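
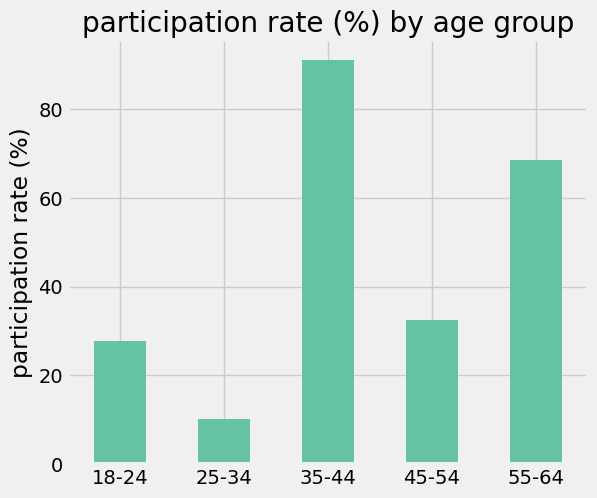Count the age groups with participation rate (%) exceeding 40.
Above 40: 35-44, 55-64.

2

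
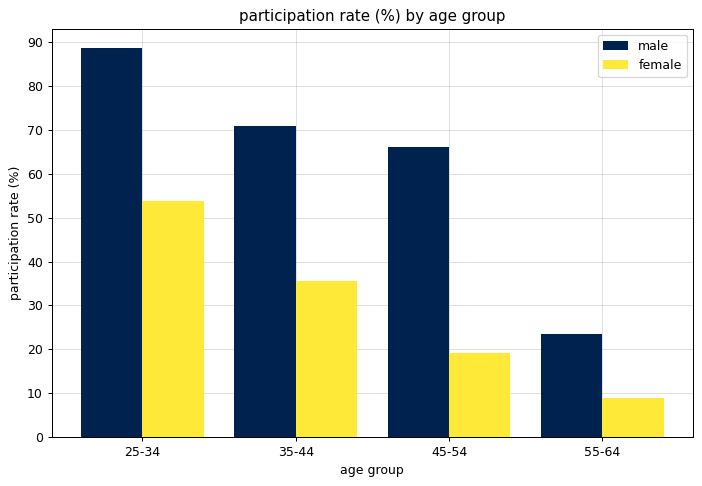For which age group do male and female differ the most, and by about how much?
45-54: male ≈ 70, female ≈ 20 → gap ≈ 50. Next-largest (35-44) is only ≈ 30.

45-54, ≈ 50 %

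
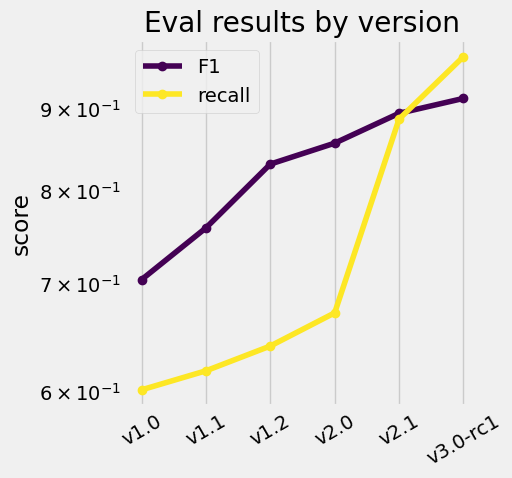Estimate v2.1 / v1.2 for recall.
≈ 1.38×

v2.1 ≈ 0.90, v1.2 ≈ 0.65; 0.90/0.65 ≈ 1.38.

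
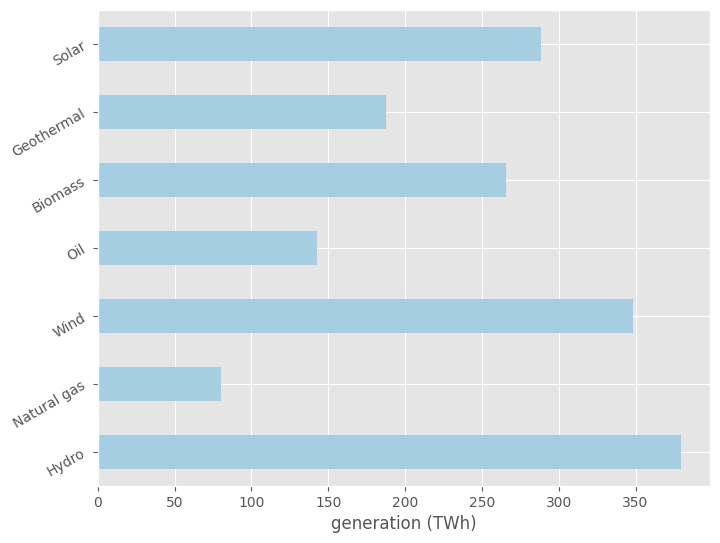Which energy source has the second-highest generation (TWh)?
Wind

Top 3: Hydro ≈ 400, Wind ≈ 350, Solar ≈ 300.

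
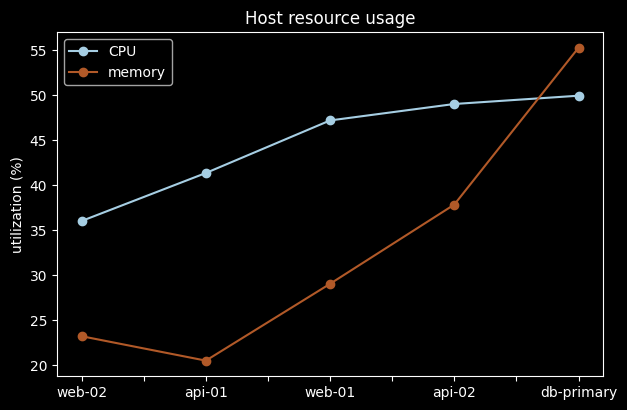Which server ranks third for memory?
Top 4 for memory: db-primary ≈ 55, api-02 ≈ 40, web-01 ≈ 30, web-02 ≈ 25.

web-01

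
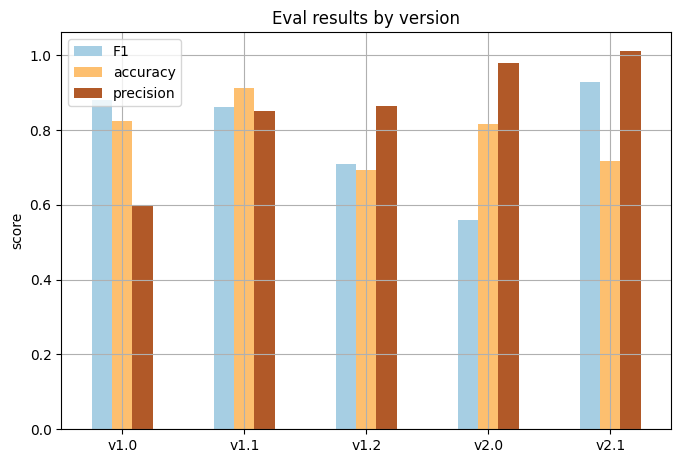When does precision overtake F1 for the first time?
v1.2

v1.1: precision ≈ 0.8 vs F1 ≈ 0.9 (not yet); v1.2: precision ≈ 0.9 vs F1 ≈ 0.7 (first crossover).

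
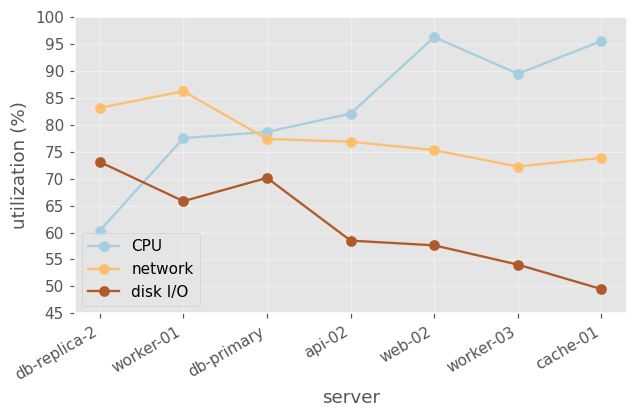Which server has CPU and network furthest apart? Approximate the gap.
db-replica-2: CPU ≈ 60, network ≈ 85 → gap ≈ 25. Next-largest (cache-01) is only ≈ 20.

db-replica-2, ≈ 25 %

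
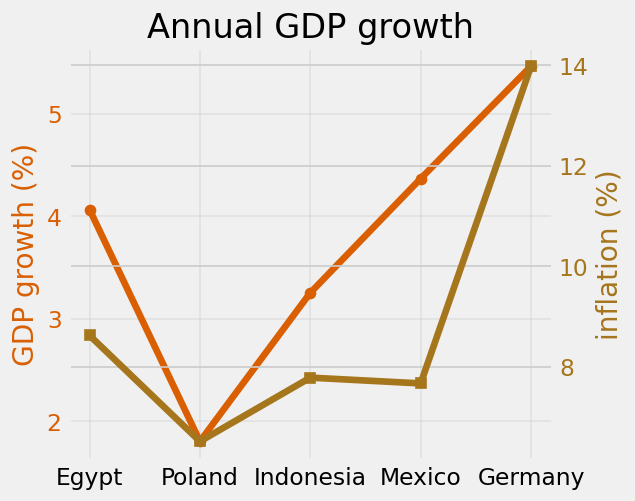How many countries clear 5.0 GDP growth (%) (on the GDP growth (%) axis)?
Above 5.0: Germany.

1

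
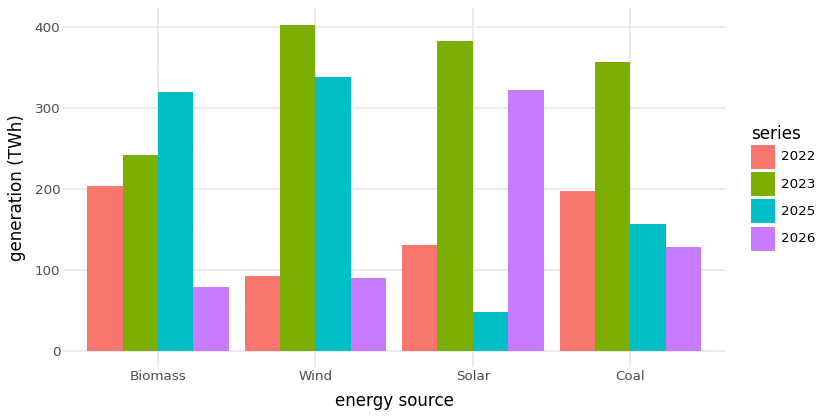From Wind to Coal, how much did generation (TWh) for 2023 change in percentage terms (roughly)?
≈ -12.5%

Wind ≈ 400, Coal ≈ 350; (350 − 400) / 400 ≈ -12.5%.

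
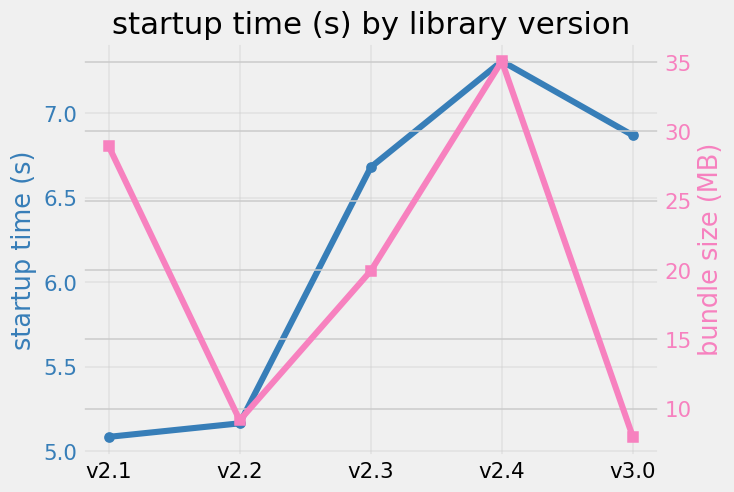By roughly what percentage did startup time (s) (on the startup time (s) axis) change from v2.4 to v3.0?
v2.4 ≈ 7.4, v3.0 ≈ 6.8; (6.8 − 7.4) / 7.4 ≈ -8.1%.

≈ -8.1%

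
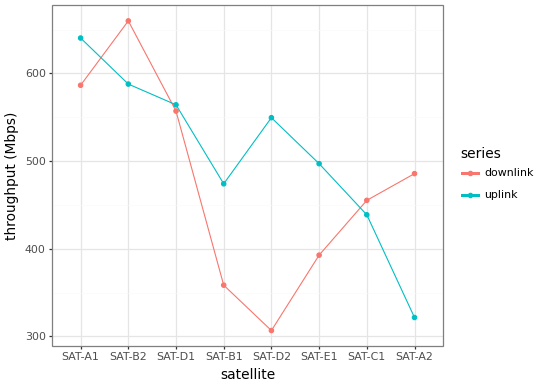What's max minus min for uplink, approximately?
Max SAT-A1 ≈ 650, min SAT-A2 ≈ 300; range ≈ 350.

≈ 350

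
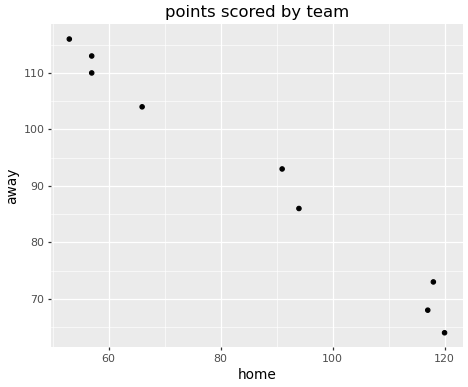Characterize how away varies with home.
Points are negatively correlated; strong (|r| ≈ 1.0).

negative, strong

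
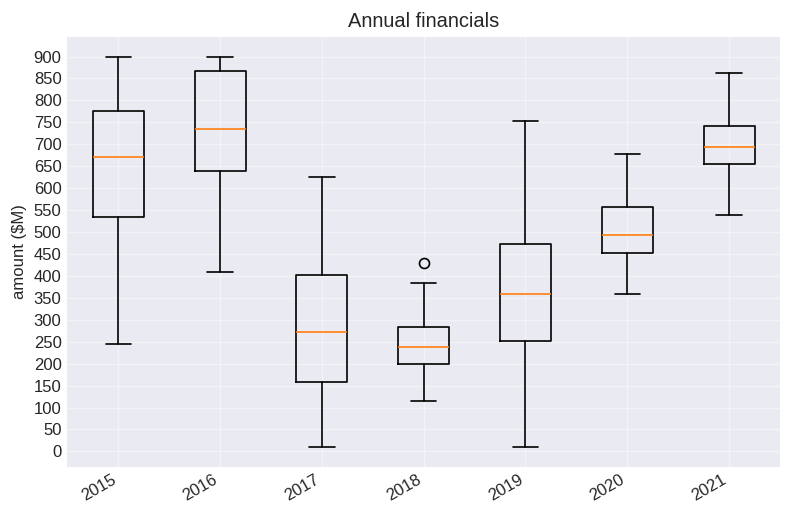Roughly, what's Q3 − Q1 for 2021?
≈ 100

Q3 ≈ 750, Q1 ≈ 650; IQR ≈ 100.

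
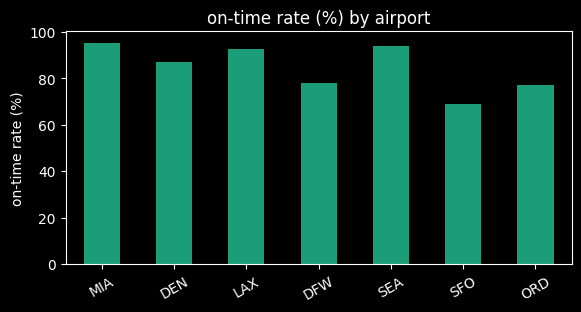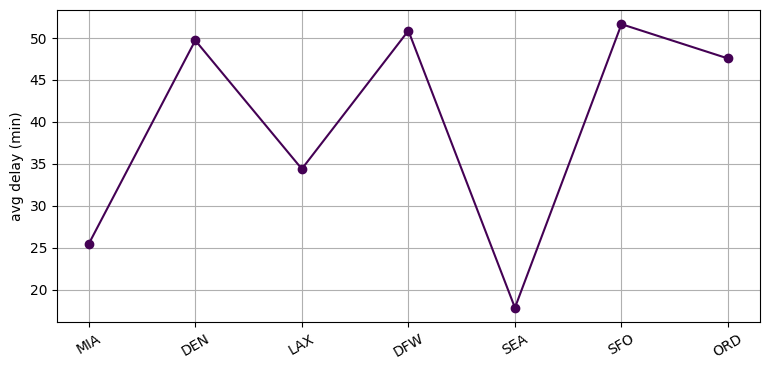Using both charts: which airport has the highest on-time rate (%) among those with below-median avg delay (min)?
Chart 2 median avg delay (min) ≈ 50; below-median airports: MIA, LAX, SEA. Among those, MIA has the highest on-time rate (%) (≈ 100).

MIA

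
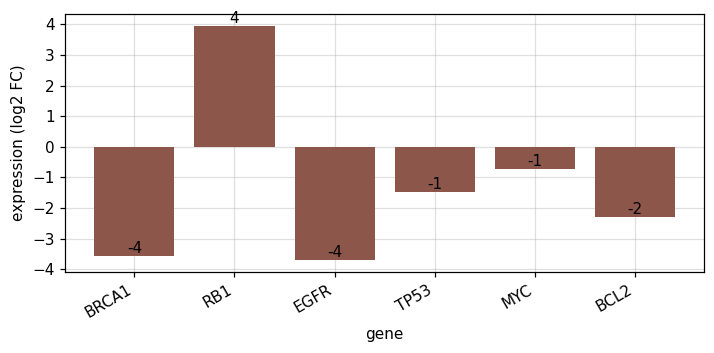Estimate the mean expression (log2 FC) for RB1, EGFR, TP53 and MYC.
(4 + -4 + -1 + -1) / 4 ≈ 0.

≈ 0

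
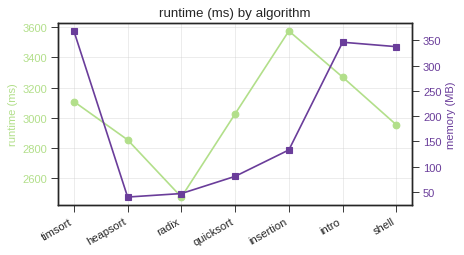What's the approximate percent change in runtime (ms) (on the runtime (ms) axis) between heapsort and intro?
≈ +13.8%

heapsort ≈ 2900, intro ≈ 3300; (3300 − 2900) / 2900 ≈ +13.8%.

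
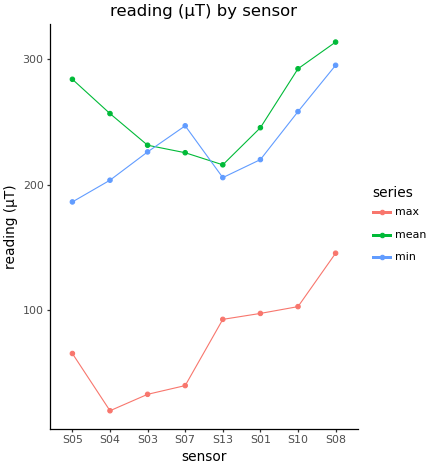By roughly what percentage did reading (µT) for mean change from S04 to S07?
≈ -10%

S04 ≈ 250, S07 ≈ 225; (225 − 250) / 250 ≈ -10%.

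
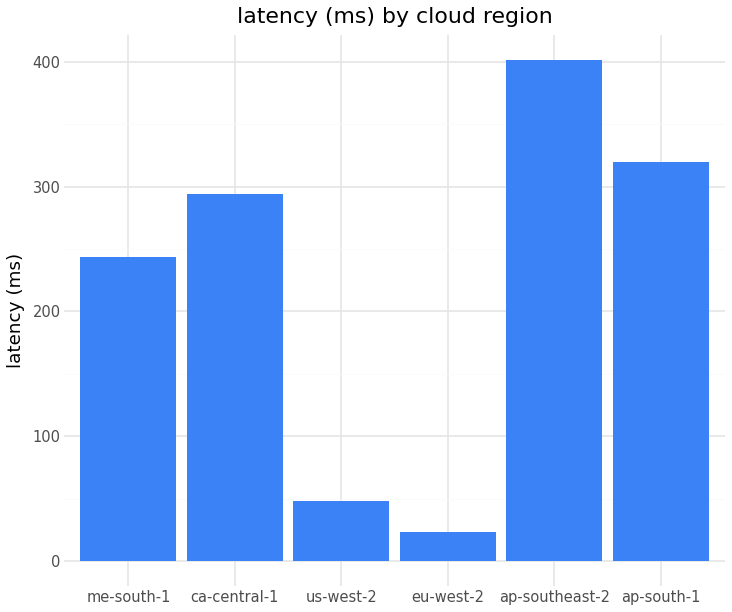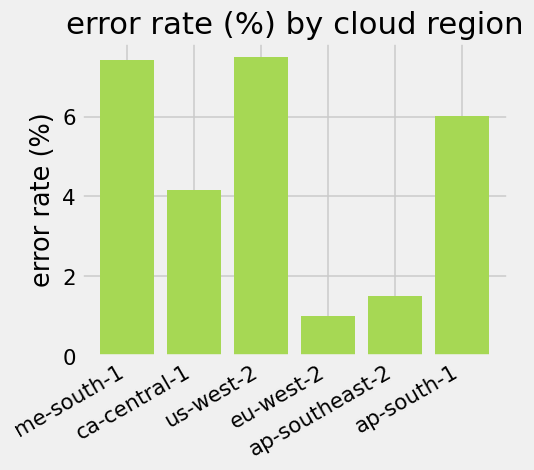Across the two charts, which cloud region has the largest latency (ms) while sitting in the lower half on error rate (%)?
ap-southeast-2

Chart 2 median error rate (%) ≈ 5; below-median cloud regions: ca-central-1, eu-west-2, ap-southeast-2. Among those, ap-southeast-2 has the highest latency (ms) (≈ 400).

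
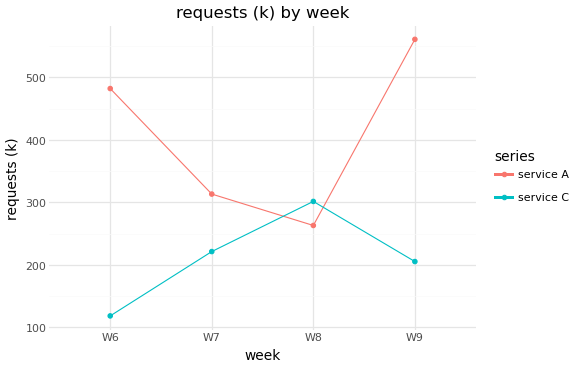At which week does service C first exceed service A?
W7: service C ≈ 200 vs service A ≈ 300 (not yet); W8: service C ≈ 300 vs service A ≈ 250 (first crossover).

W8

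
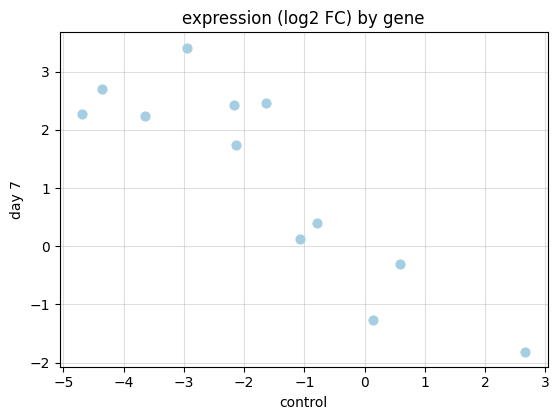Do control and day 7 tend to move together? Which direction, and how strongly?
negative, strong

Points are negatively correlated; strong (|r| ≈ 0.9).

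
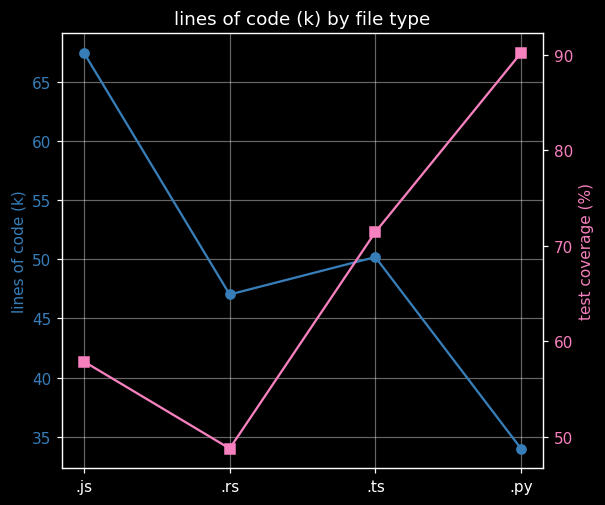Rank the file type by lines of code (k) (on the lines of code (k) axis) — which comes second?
.ts

Top 3 (on the lines of code (k) axis): .js ≈ 65, .ts ≈ 50, .rs ≈ 45.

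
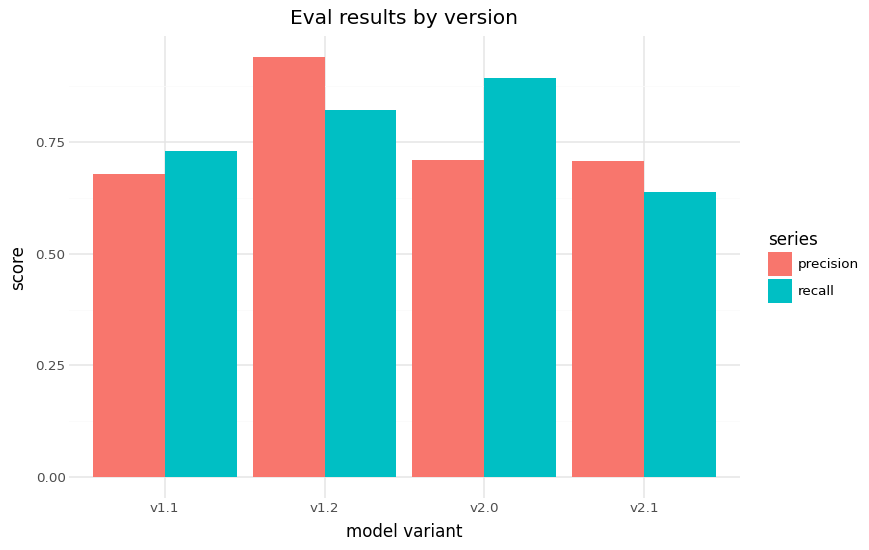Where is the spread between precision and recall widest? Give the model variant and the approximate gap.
v2.0: precision ≈ 0.7, recall ≈ 0.9 → gap ≈ 0.2. Next-largest (v1.2) is only ≈ 0.1.

v2.0, ≈ 0.2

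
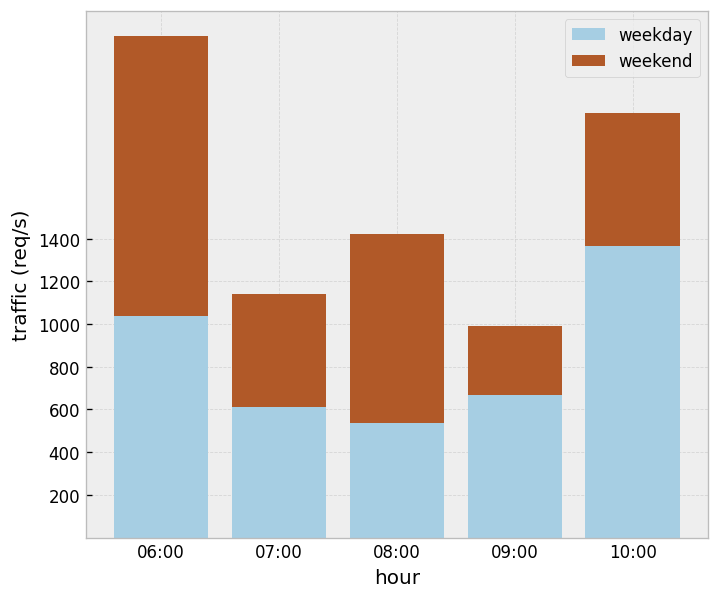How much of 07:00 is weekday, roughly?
≈ 600

weekday top ≈ 600, bottom ≈ 0; segment ≈ 600.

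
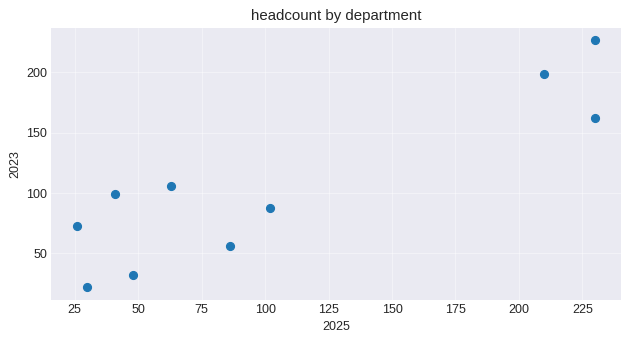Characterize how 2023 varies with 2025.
Points are positively correlated; strong (|r| ≈ 0.9).

positive, strong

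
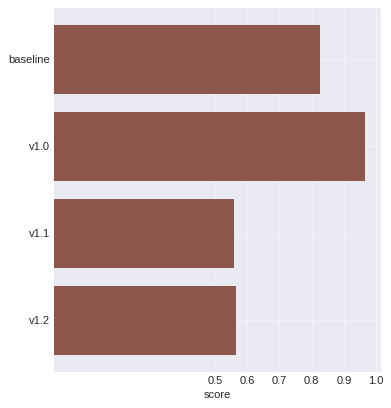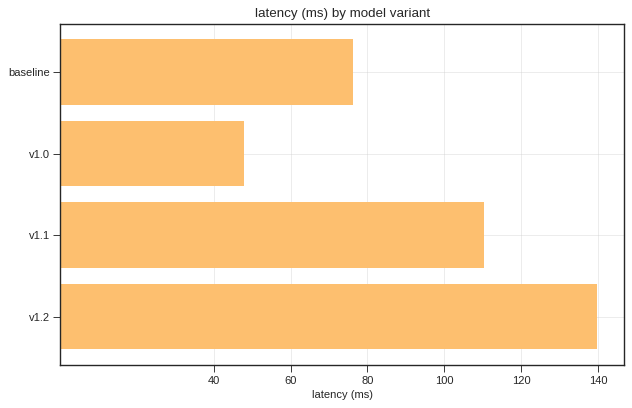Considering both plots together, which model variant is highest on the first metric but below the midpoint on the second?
v1.0

Chart 2 median latency (ms) ≈ 100; below-median model variants: baseline, v1.0. Among those, v1.0 has the highest score (≈ 1).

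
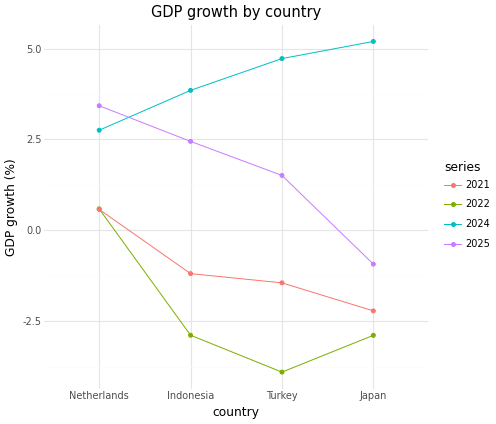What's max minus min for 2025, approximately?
≈ 4

Max Netherlands ≈ 3, min Japan ≈ -1; range ≈ 4.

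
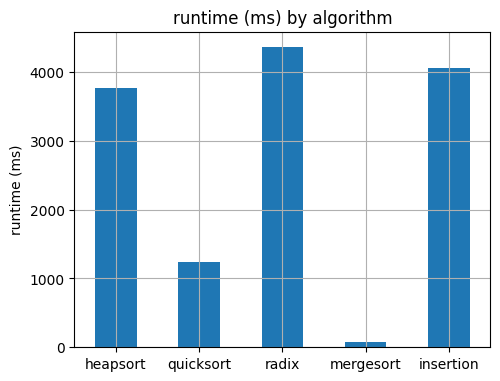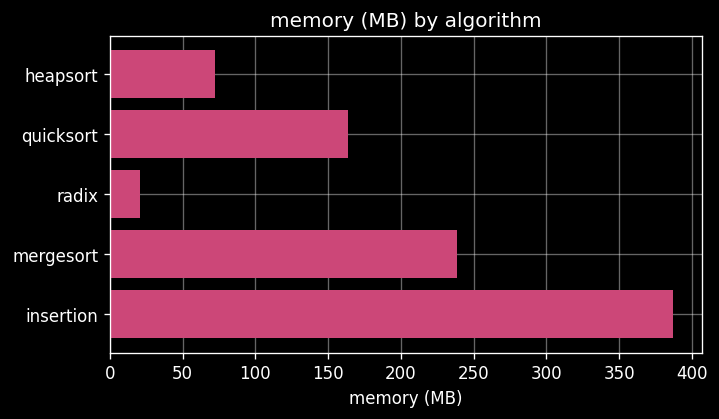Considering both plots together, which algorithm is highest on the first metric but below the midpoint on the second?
Chart 2 median memory (MB) ≈ 150; below-median algorithms: heapsort, radix. Among those, radix has the highest runtime (ms) (≈ 4500).

radix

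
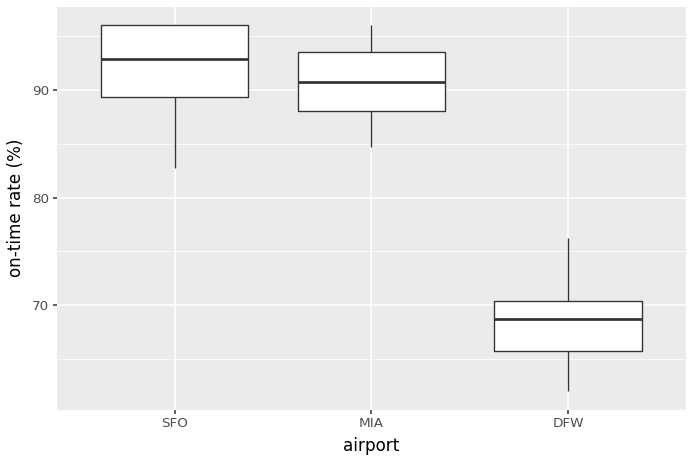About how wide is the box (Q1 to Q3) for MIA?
Q3 ≈ 95, Q1 ≈ 90; IQR ≈ 5.

≈ 5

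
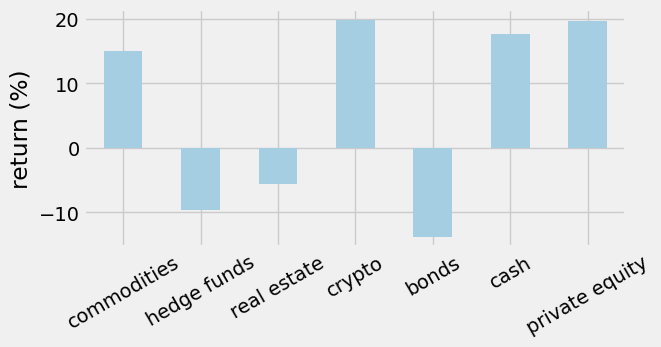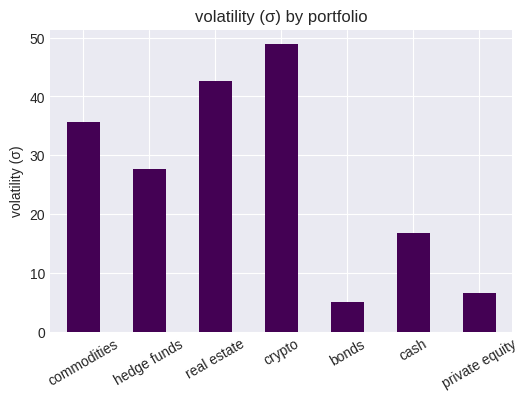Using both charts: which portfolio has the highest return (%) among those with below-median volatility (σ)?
Chart 2 median volatility (σ) ≈ 30; below-median portfolios: bonds, cash, private equity. Among those, private equity has the highest return (%) (≈ 20).

private equity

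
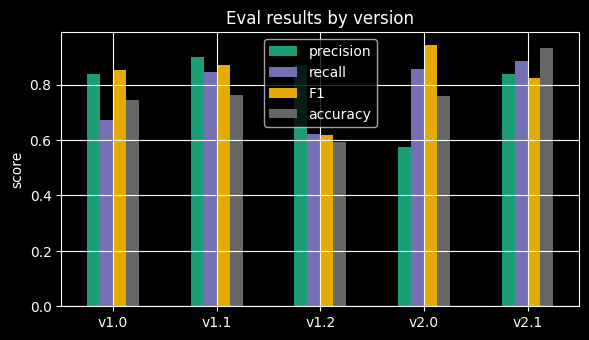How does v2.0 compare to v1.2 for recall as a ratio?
v2.0 ≈ 0.9, v1.2 ≈ 0.6; 0.9/0.6 ≈ 1.5.

≈ 1.5×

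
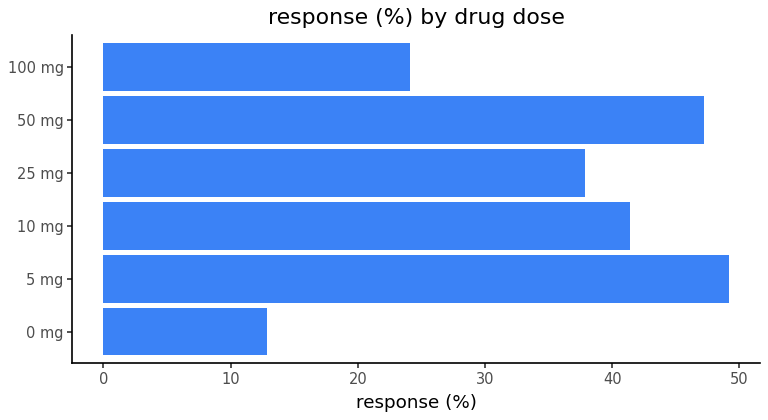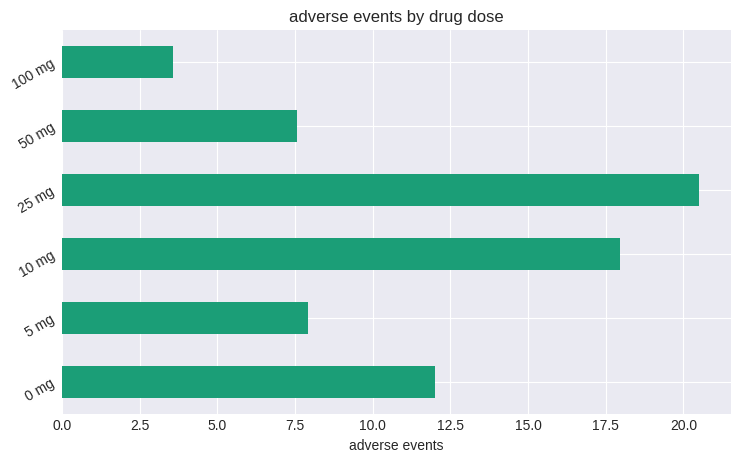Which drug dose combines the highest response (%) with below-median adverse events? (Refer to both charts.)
Chart 2 median adverse events ≈ 10; below-median drug doses: 5 mg, 50 mg, 100 mg. Among those, 5 mg has the highest response (%) (≈ 50).

5 mg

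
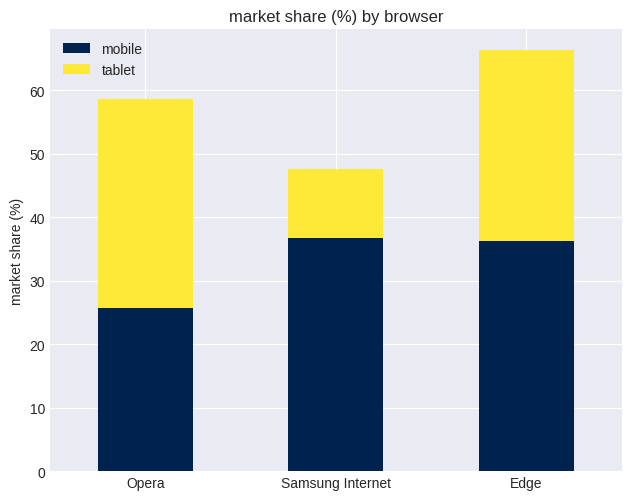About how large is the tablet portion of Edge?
≈ 30

tablet top ≈ 70, bottom ≈ 40; segment ≈ 30.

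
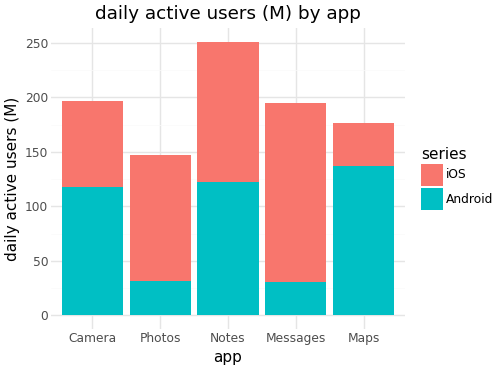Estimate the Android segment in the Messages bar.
≈ 25

Android top ≈ 25, bottom ≈ 0; segment ≈ 25.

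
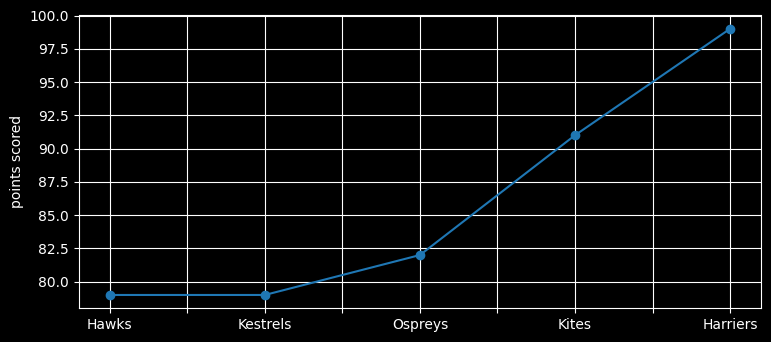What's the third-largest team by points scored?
Ospreys

Top 4: Harriers ≈ 100, Kites ≈ 92, Ospreys ≈ 82, Kestrels ≈ 80.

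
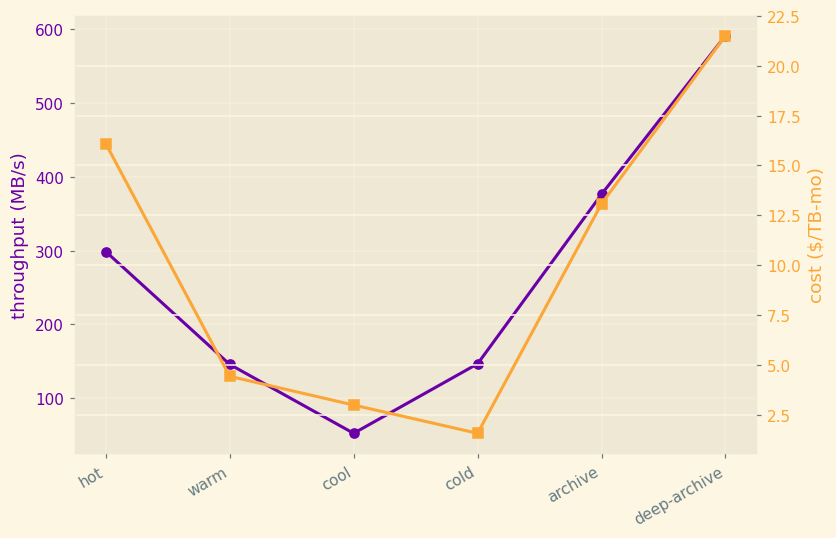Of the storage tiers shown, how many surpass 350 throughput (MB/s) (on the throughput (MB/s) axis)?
Above 350: archive, deep-archive.

2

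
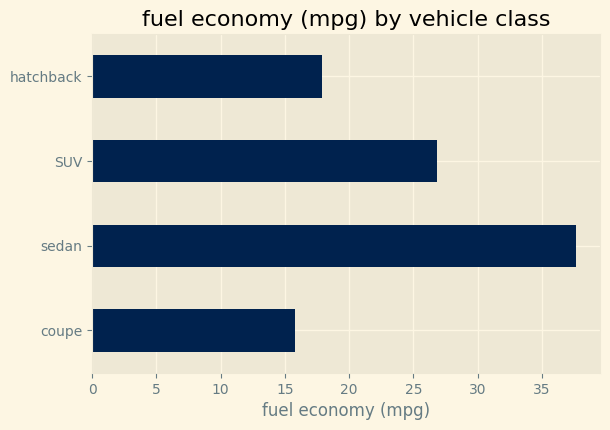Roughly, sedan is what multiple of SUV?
≈ 1.6×

sedan ≈ 40, SUV ≈ 25; 40/25 ≈ 1.6.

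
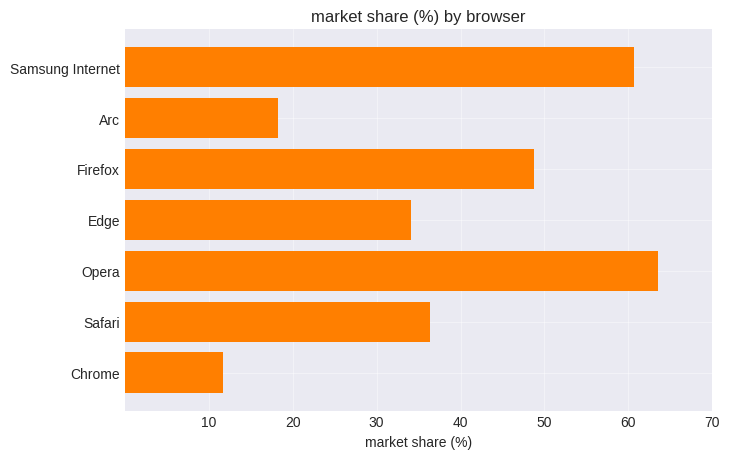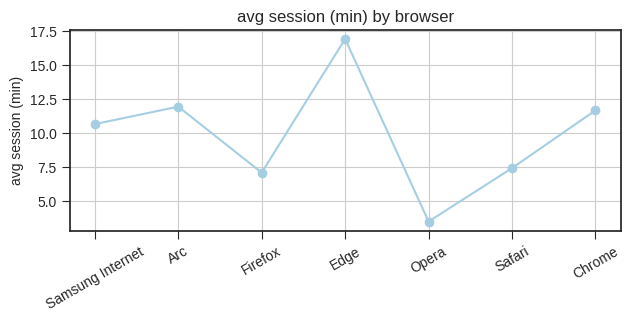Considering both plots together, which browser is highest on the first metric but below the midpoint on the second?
Chart 2 median avg session (min) ≈ 10; below-median browsers: Firefox, Opera, Safari. Among those, Opera has the highest market share (%) (≈ 60).

Opera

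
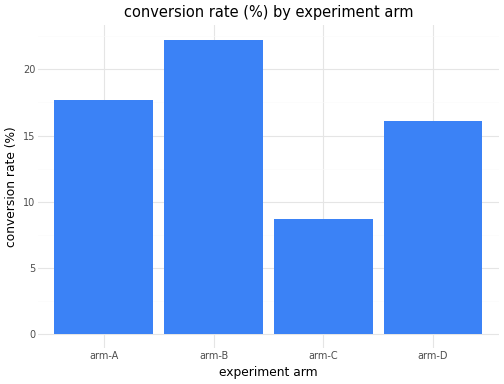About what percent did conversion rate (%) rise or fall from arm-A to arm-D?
≈ -11.1%

arm-A ≈ 18, arm-D ≈ 16; (16 − 18) / 18 ≈ -11.1%.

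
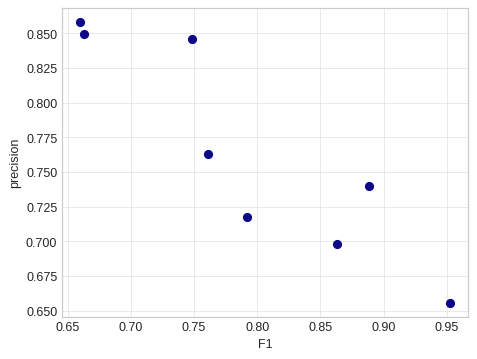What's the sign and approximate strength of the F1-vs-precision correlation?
Points are negatively correlated; strong (|r| ≈ 0.9).

negative, strong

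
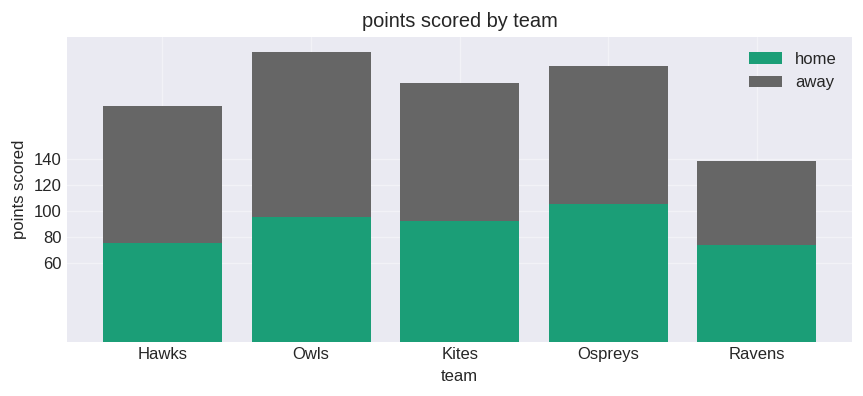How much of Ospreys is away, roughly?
away top ≈ 220, bottom ≈ 100; segment ≈ 120.

≈ 120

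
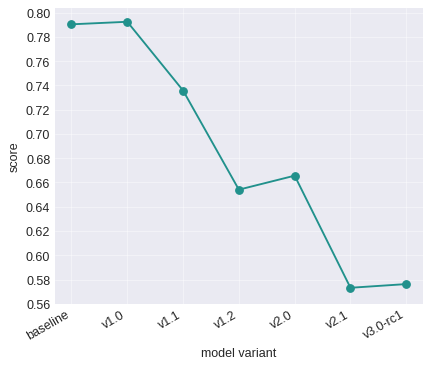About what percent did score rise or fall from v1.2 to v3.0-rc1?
v1.2 ≈ 0.66, v3.0-rc1 ≈ 0.58; (0.58 − 0.66) / 0.66 ≈ -12.1%.

≈ -12.1%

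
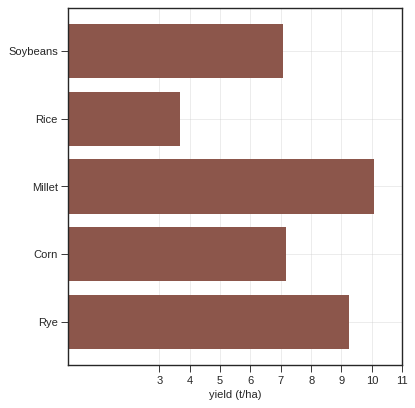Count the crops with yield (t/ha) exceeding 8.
Above 8: Millet, Rye.

2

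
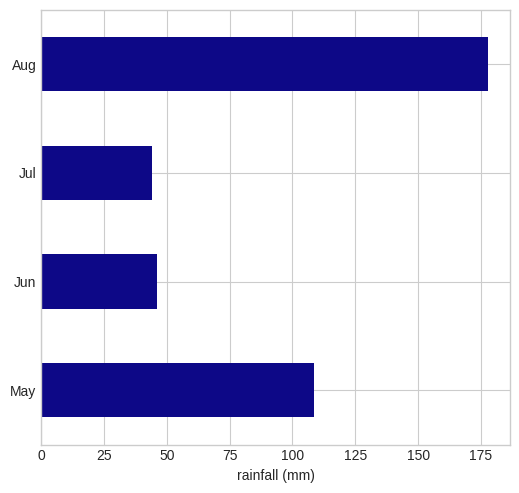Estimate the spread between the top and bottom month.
≈ 140

Max Aug ≈ 180, min Jul ≈ 40; range ≈ 140.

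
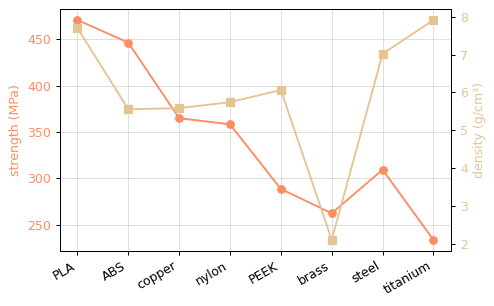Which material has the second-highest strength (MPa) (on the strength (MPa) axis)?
ABS

Top 3 (on the strength (MPa) axis): PLA ≈ 480, ABS ≈ 440, copper ≈ 360.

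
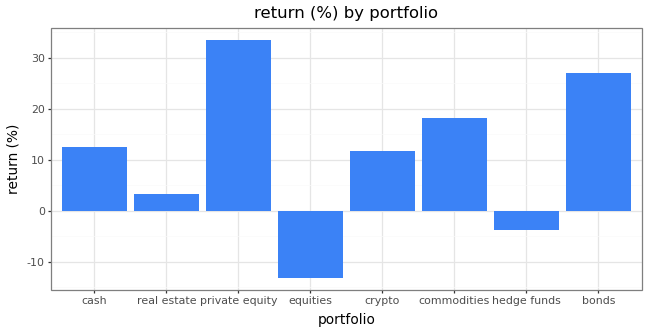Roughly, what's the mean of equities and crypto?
≈ -2

(-15 + 10) / 2 ≈ -2.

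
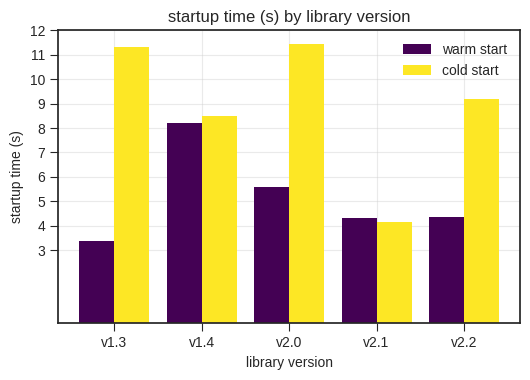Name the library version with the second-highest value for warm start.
v2.0

Top 3 for warm start: v1.4 ≈ 8, v2.0 ≈ 6, v2.2 ≈ 4.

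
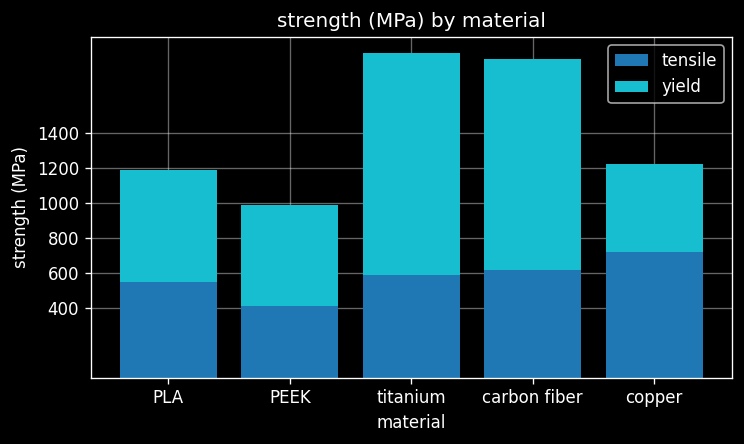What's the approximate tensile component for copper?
tensile top ≈ 800, bottom ≈ 0; segment ≈ 800.

≈ 800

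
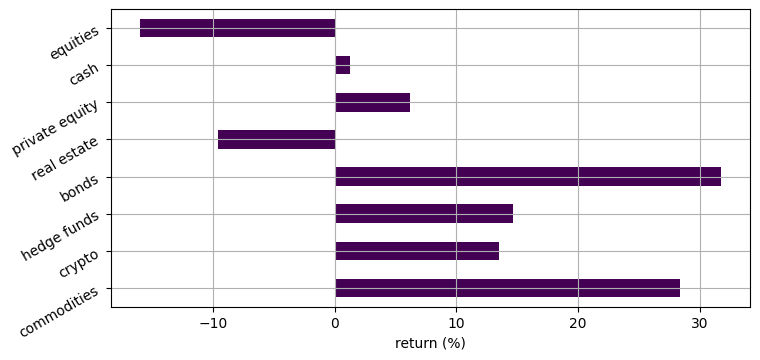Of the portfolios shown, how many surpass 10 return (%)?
Above 10: commodities, crypto, hedge funds, bonds.

4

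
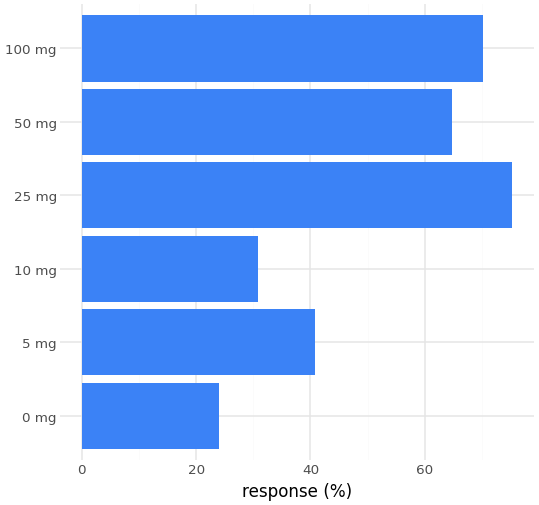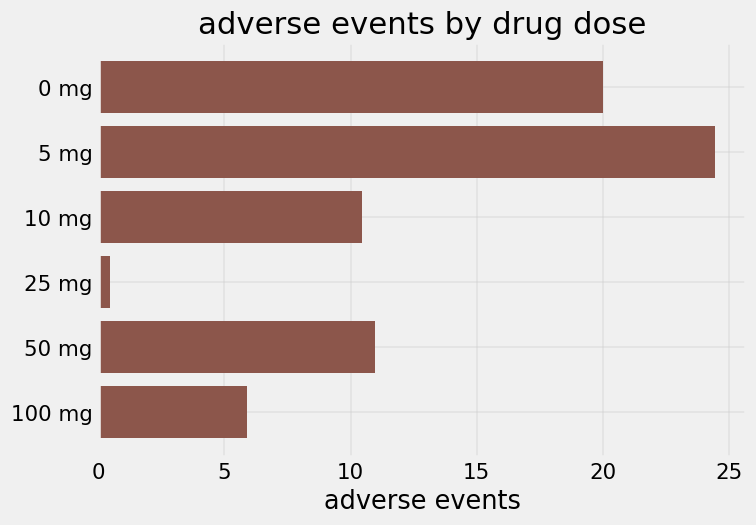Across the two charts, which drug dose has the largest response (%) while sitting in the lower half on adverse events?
Chart 2 median adverse events ≈ 10; below-median drug doses: 10 mg, 25 mg, 100 mg. Among those, 25 mg has the highest response (%) (≈ 80).

25 mg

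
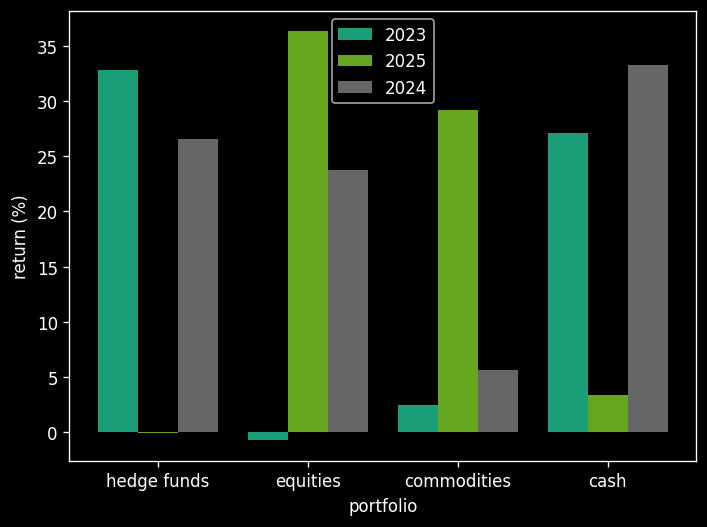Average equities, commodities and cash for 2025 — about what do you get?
≈ 23

(35 + 30 + 5) / 3 ≈ 23.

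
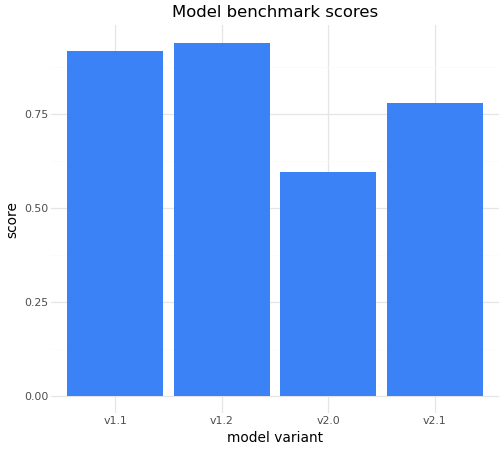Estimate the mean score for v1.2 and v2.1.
≈ 0.85

(0.9 + 0.8) / 2 ≈ 0.85.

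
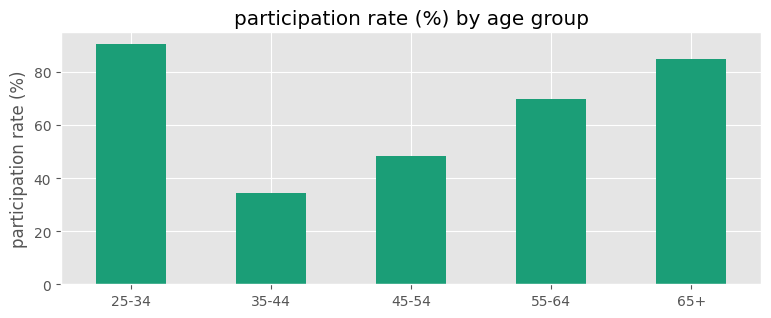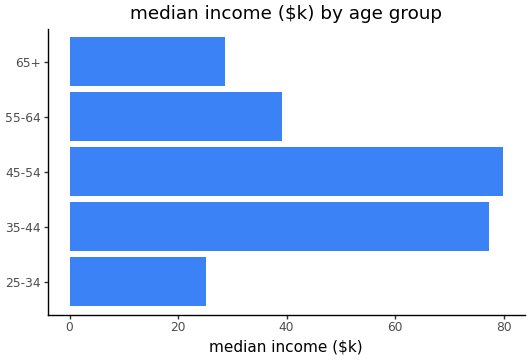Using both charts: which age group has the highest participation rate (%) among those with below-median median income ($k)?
25-34

Chart 2 median median income ($k) ≈ 40; below-median age groups: 25-34, 65+. Among those, 25-34 has the highest participation rate (%) (≈ 90).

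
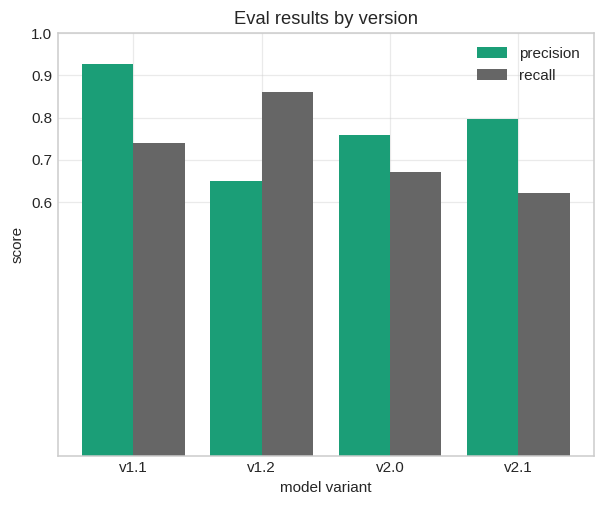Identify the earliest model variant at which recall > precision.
v1.2

v1.1: recall ≈ 0.7 vs precision ≈ 0.9 (not yet); v1.2: recall ≈ 0.9 vs precision ≈ 0.6 (first crossover).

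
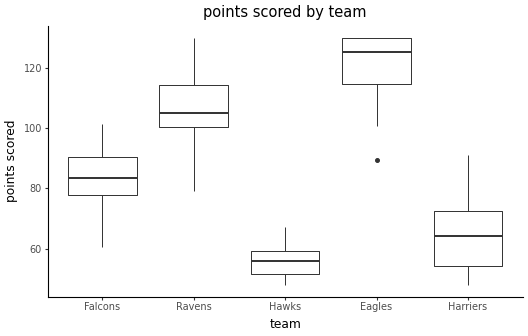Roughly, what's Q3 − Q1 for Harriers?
≈ 20

Q3 ≈ 70, Q1 ≈ 50; IQR ≈ 20.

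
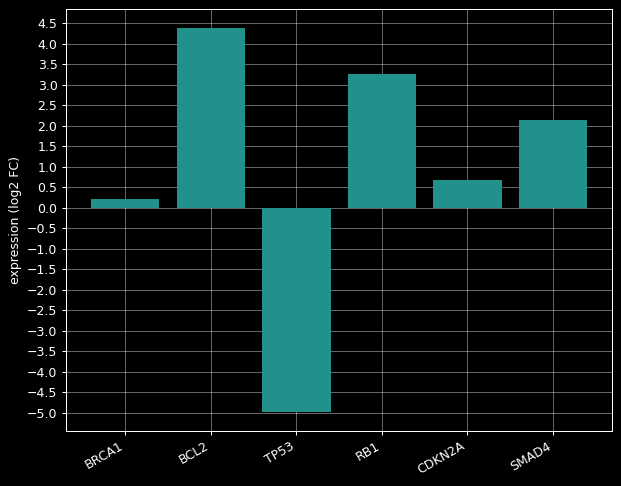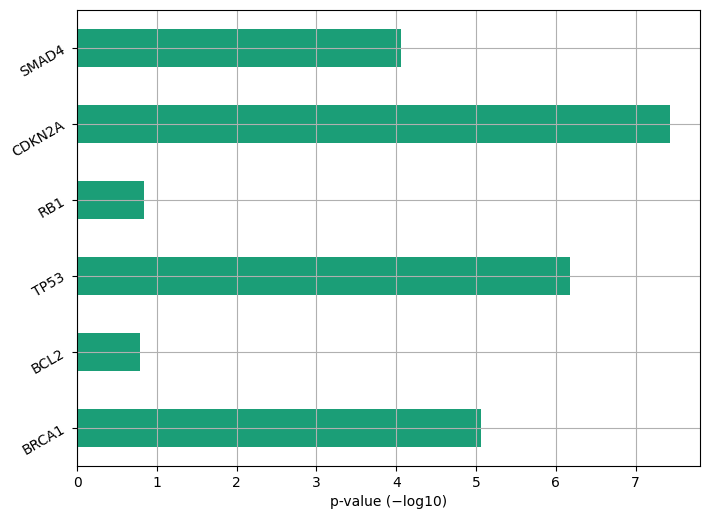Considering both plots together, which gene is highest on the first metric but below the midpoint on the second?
Chart 2 median p-value (−log10) ≈ 5; below-median genes: BCL2, RB1, SMAD4. Among those, BCL2 has the highest expression (log2 FC) (≈ 4.5).

BCL2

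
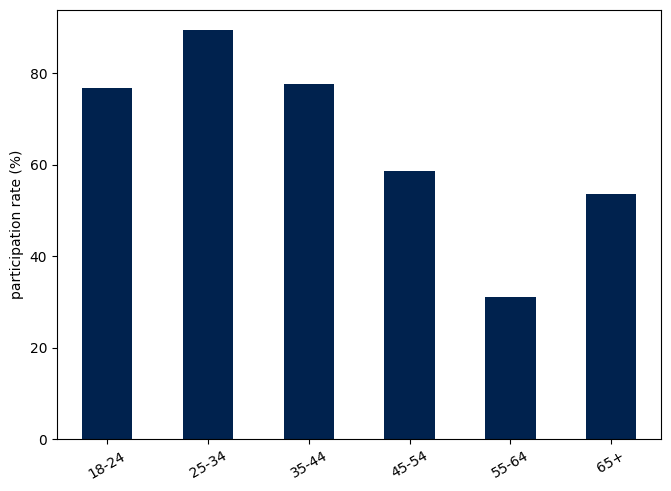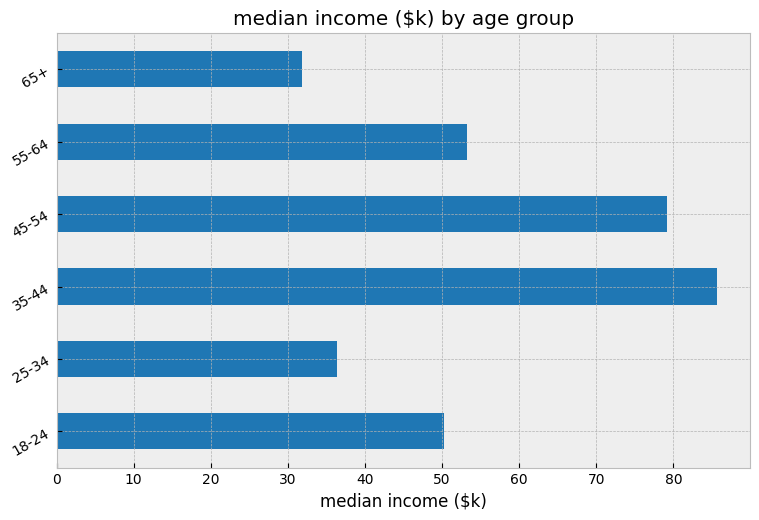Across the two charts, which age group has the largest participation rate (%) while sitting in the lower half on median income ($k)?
Chart 2 median median income ($k) ≈ 50; below-median age groups: 18-24, 25-34, 65+. Among those, 25-34 has the highest participation rate (%) (≈ 90).

25-34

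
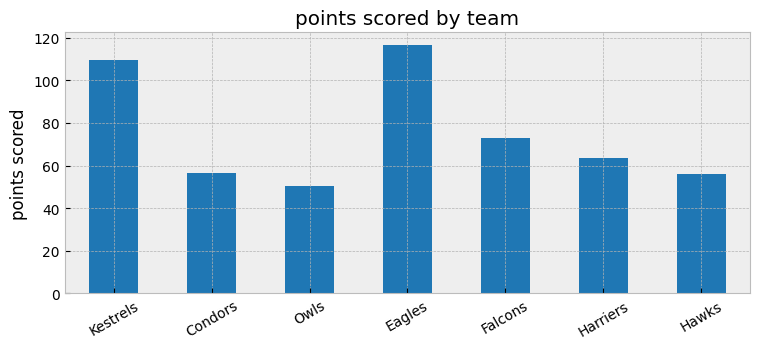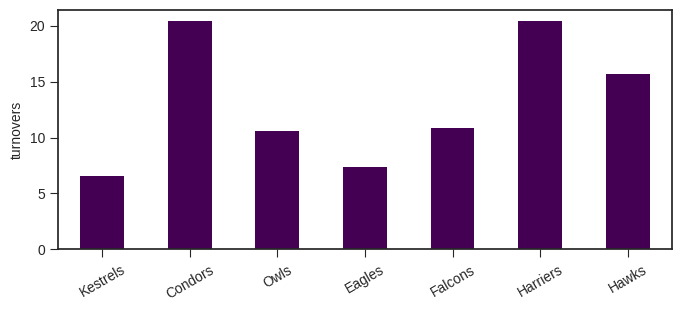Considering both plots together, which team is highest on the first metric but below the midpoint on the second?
Chart 2 median turnovers ≈ 10; below-median teams: Kestrels, Owls, Eagles. Among those, Eagles has the highest points scored (≈ 120).

Eagles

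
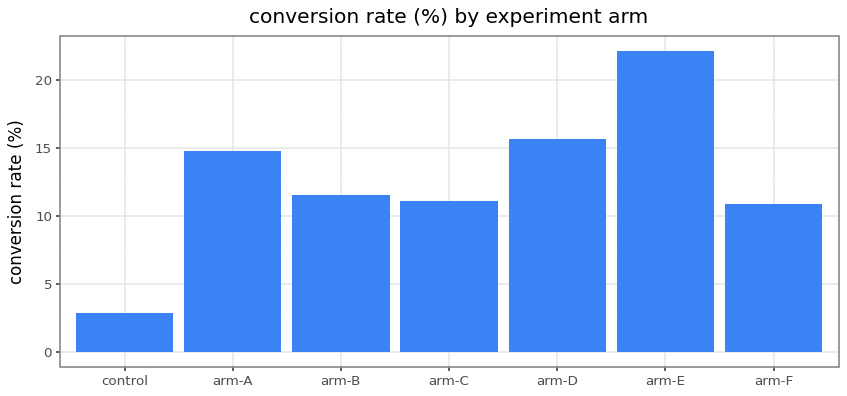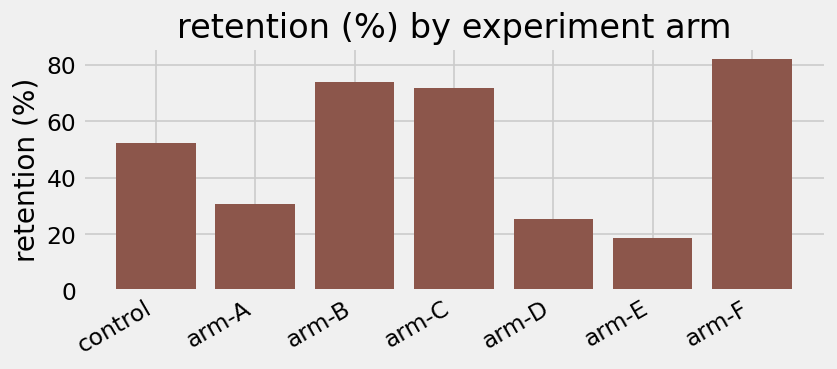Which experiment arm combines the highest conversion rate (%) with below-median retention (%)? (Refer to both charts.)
arm-E

Chart 2 median retention (%) ≈ 50; below-median experiment arms: arm-A, arm-D, arm-E. Among those, arm-E has the highest conversion rate (%) (≈ 20).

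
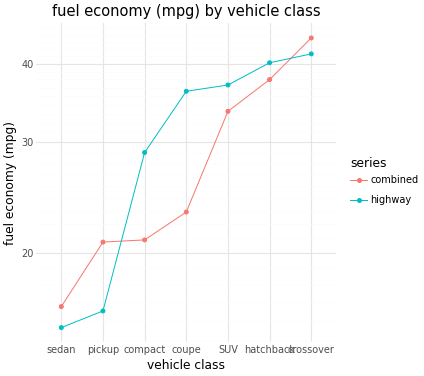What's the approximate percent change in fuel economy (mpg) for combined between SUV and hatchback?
SUV ≈ 35, hatchback ≈ 40; (40 − 35) / 35 ≈ +14.3%.

≈ +14.3%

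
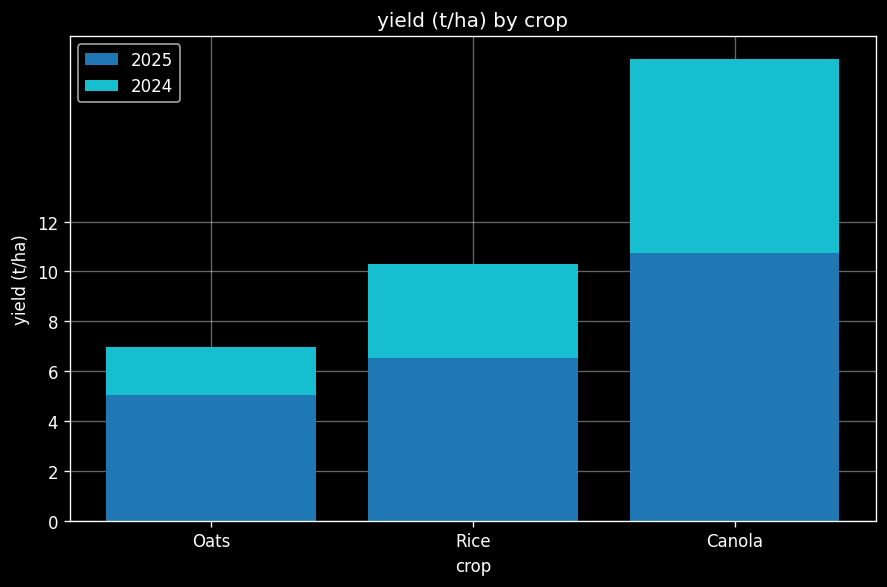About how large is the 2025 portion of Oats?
2025 top ≈ 6, bottom ≈ 0; segment ≈ 6.

≈ 6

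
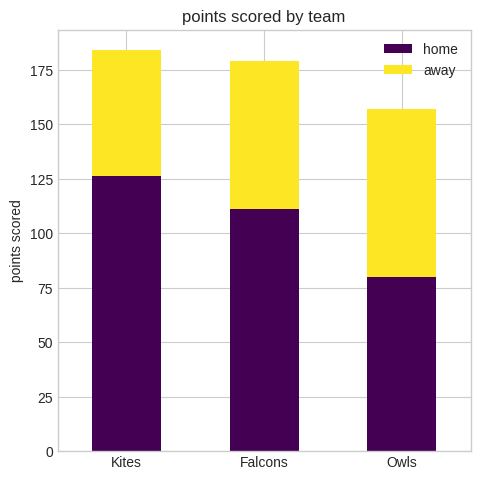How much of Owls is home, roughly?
≈ 80

home top ≈ 80, bottom ≈ 0; segment ≈ 80.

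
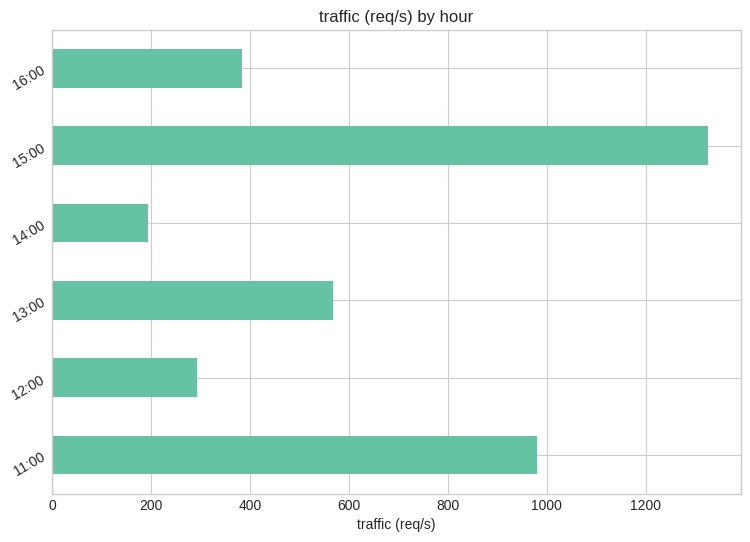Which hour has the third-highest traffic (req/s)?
Top 4: 15:00 ≈ 1400, 11:00 ≈ 1000, 13:00 ≈ 600, 16:00 ≈ 400.

13:00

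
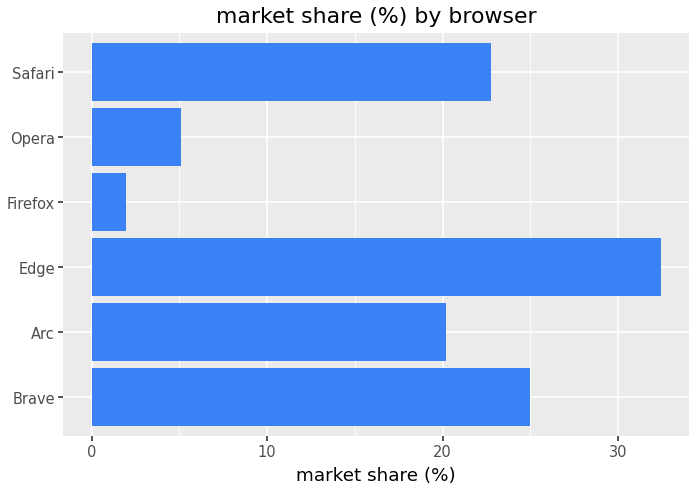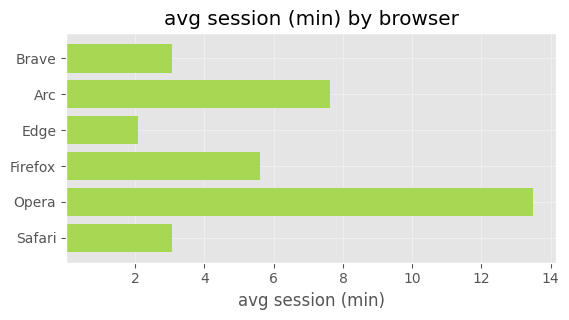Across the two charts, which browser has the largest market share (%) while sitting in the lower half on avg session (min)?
Edge

Chart 2 median avg session (min) ≈ 4; below-median browsers: Brave, Edge, Safari. Among those, Edge has the highest market share (%) (≈ 30).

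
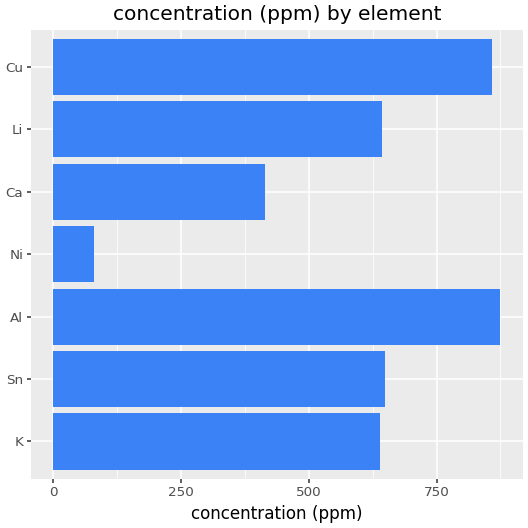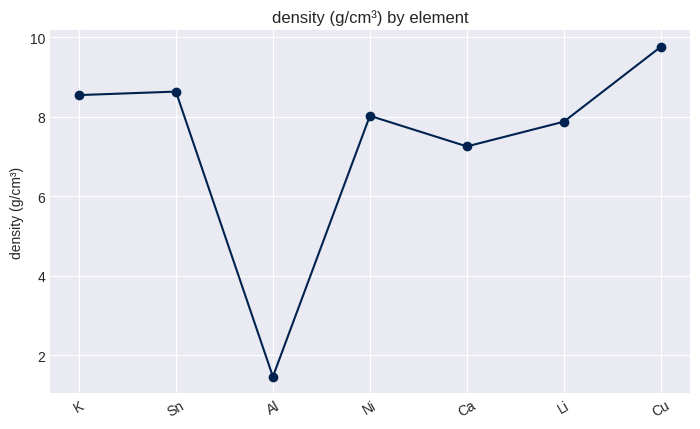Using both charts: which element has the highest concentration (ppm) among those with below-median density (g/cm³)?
Al

Chart 2 median density (g/cm³) ≈ 8; below-median elements: Al, Ca, Li. Among those, Al has the highest concentration (ppm) (≈ 900).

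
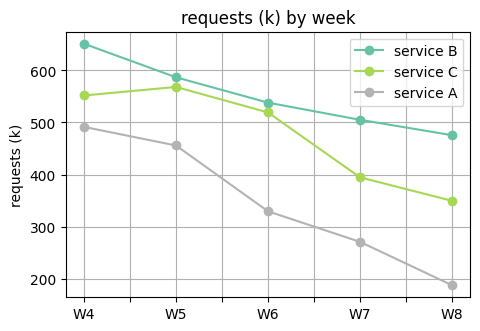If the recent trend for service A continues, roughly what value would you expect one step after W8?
Last three: 350, 250, 200 → slope ≈ -75/step → next ≈ 125.

≈ 125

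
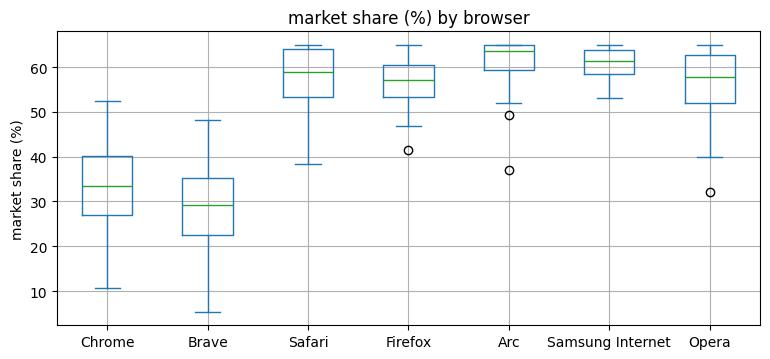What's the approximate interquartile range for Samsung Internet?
≈ 5

Q3 ≈ 65, Q1 ≈ 60; IQR ≈ 5.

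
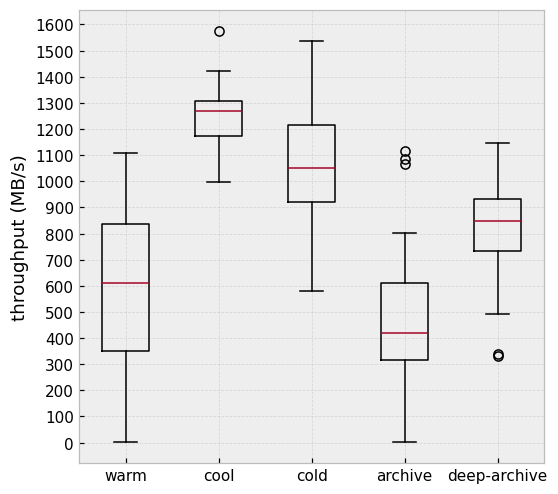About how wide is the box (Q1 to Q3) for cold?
≈ 300

Q3 ≈ 1200, Q1 ≈ 900; IQR ≈ 300.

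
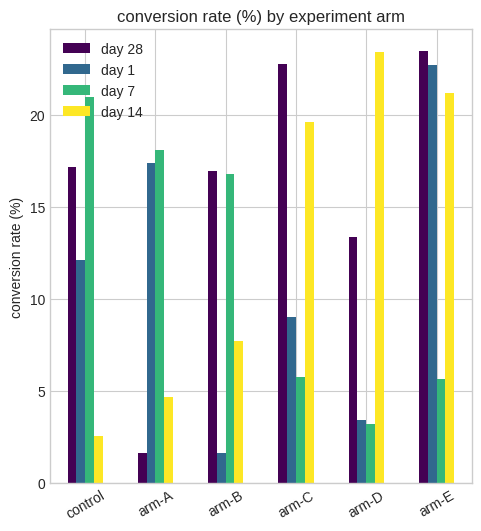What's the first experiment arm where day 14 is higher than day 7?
arm-B: day 14 ≈ 8 vs day 7 ≈ 16 (not yet); arm-C: day 14 ≈ 20 vs day 7 ≈ 6 (first crossover).

arm-C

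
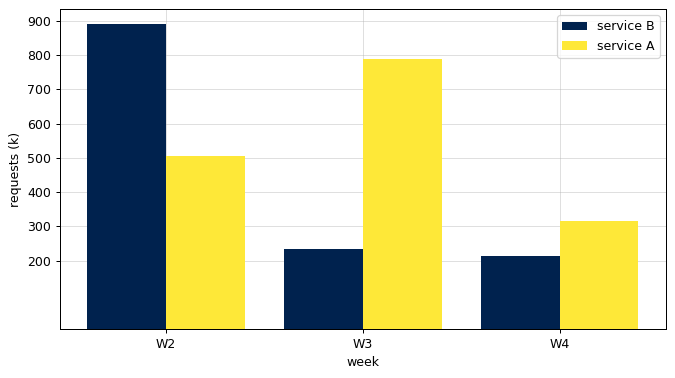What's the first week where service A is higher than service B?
W3

W2: service A ≈ 500 vs service B ≈ 900 (not yet); W3: service A ≈ 800 vs service B ≈ 200 (first crossover).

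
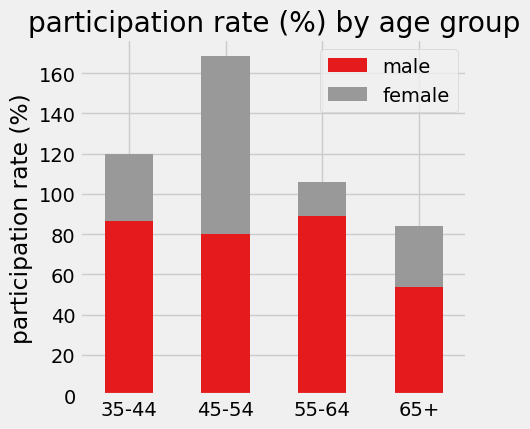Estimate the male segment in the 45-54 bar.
≈ 80

male top ≈ 80, bottom ≈ 0; segment ≈ 80.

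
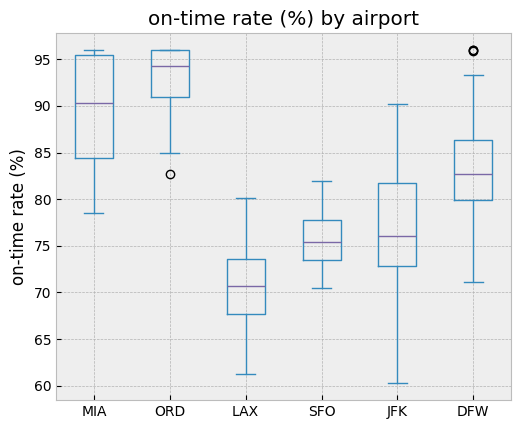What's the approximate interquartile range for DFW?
≈ 6

Q3 ≈ 86, Q1 ≈ 80; IQR ≈ 6.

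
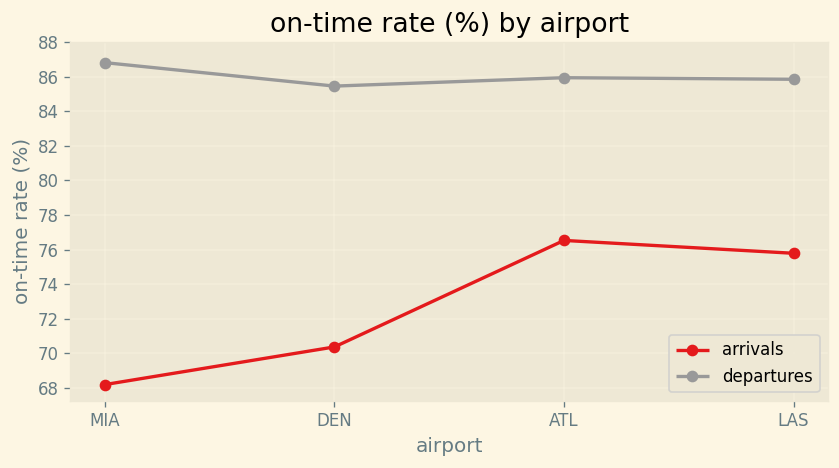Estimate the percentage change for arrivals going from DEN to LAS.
≈ +8.6%

DEN ≈ 70, LAS ≈ 76; (76 − 70) / 70 ≈ +8.6%.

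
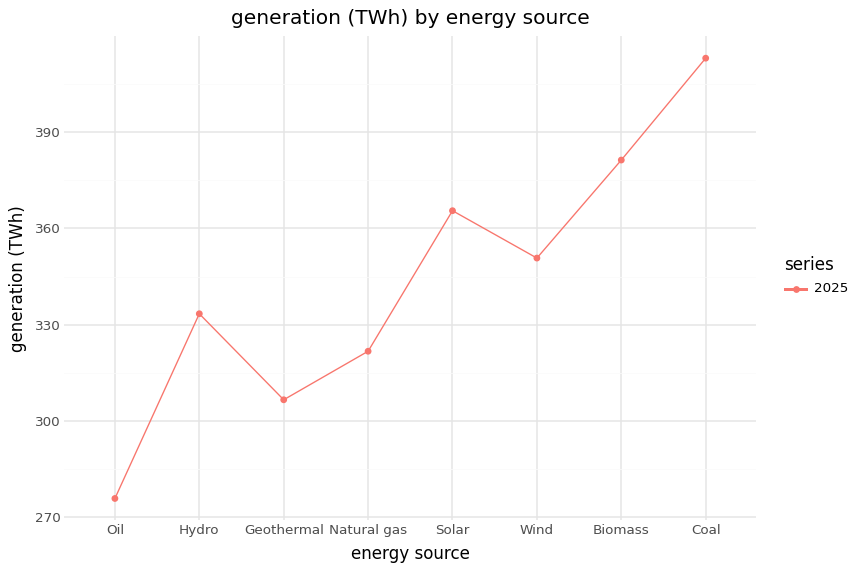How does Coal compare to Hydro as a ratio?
Coal ≈ 420, Hydro ≈ 340; 420/340 ≈ 1.24.

≈ 1.24×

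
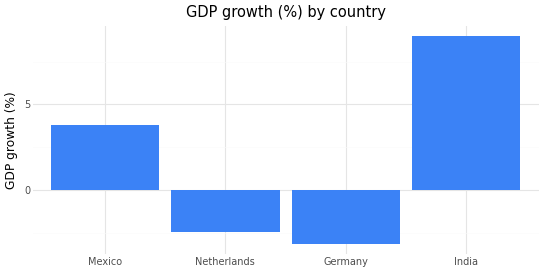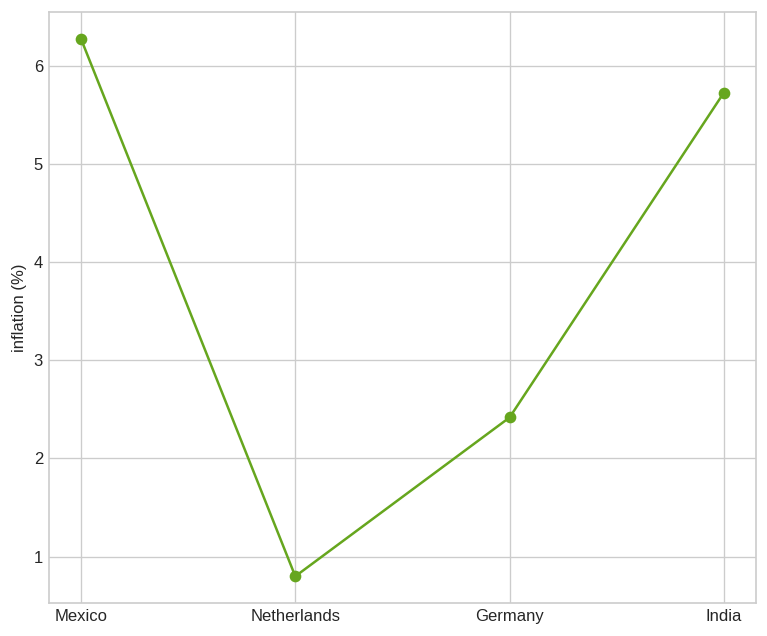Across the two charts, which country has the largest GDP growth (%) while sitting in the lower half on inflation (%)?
Netherlands

Chart 2 median inflation (%) ≈ 4; below-median countries: Netherlands, Germany. Among those, Netherlands has the highest GDP growth (%) (≈ -2).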